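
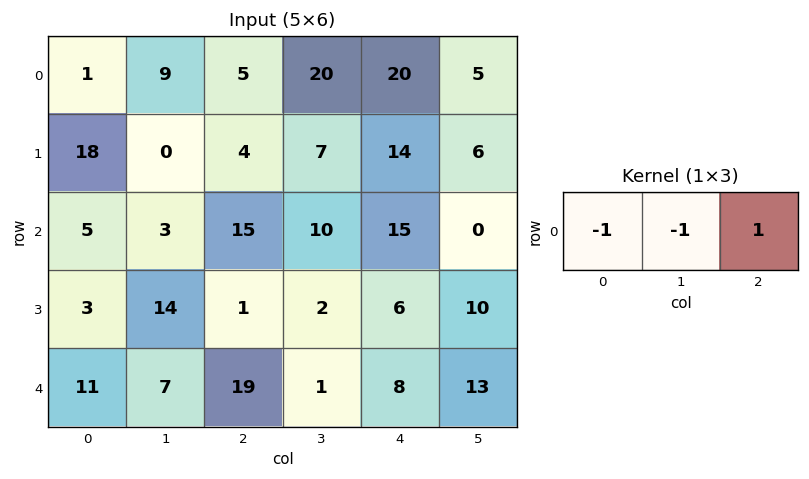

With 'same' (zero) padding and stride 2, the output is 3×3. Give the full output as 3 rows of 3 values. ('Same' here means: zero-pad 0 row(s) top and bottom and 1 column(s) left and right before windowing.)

Output[0,0]: The receptive field on the zero-padded input at this output position is [0 1 9]. Elementwise product with the kernel and sum: 0·-1 + 1·-1 + 9·1.
Output[0,1]: The receptive field on the zero-padded input at this output position is [9 5 20]. Elementwise product with the kernel and sum: 9·-1 + 5·-1 + 20·1.

8 6 -35
-2 -8 -25
-4 -25 4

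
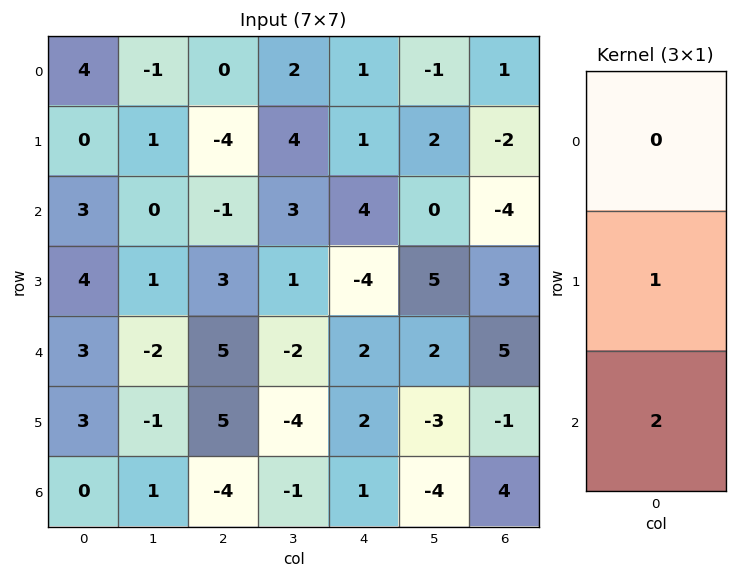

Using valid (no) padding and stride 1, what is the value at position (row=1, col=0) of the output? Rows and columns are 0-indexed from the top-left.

11

The receptive field on the input at this output position is [0 / 3 / 4]. Elementwise product with the kernel and sum: 3·1 + 4·2.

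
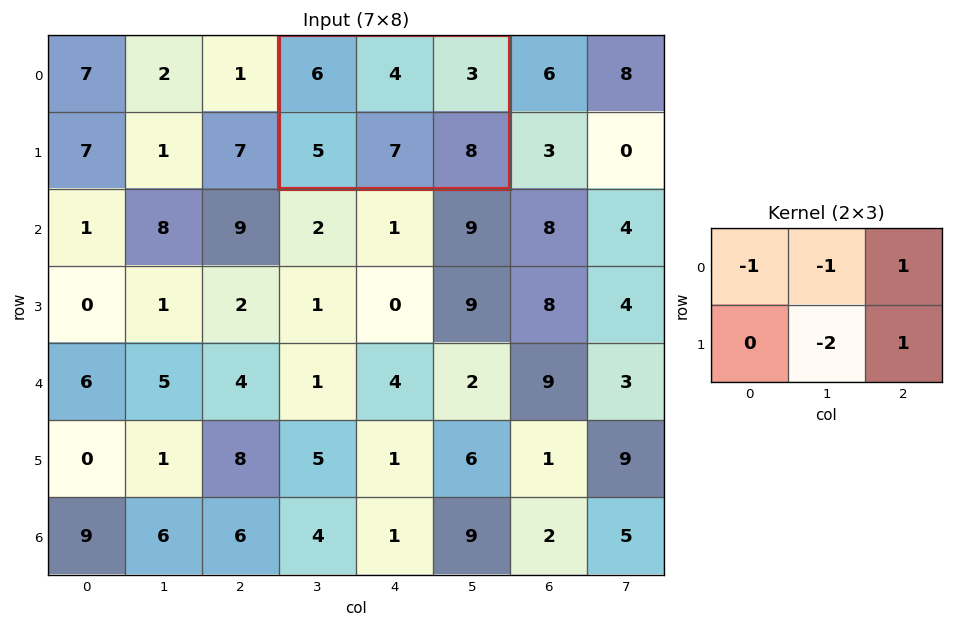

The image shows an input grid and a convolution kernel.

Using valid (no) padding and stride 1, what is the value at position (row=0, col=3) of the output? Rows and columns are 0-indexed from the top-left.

-13

The receptive field on the input at this output position is [6 4 3 / 5 7 8]. Elementwise product with the kernel and sum: 6·-1 + 4·-1 + 3·1 + 7·-2 + 8·1.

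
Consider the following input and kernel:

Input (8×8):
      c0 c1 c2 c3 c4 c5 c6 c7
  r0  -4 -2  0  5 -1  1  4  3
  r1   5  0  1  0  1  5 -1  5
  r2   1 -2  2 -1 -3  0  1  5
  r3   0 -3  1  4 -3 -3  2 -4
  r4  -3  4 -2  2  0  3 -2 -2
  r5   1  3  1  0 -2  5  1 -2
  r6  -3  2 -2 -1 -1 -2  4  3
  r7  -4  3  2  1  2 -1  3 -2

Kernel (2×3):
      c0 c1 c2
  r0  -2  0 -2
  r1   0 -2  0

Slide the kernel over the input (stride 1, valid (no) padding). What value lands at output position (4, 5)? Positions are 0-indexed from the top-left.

The receptive field on the input at this output position is [3 -2 -2 / 5 1 -2]. Elementwise product with the kernel and sum: 3·-2 + -2·-2 + 1·-2.

-4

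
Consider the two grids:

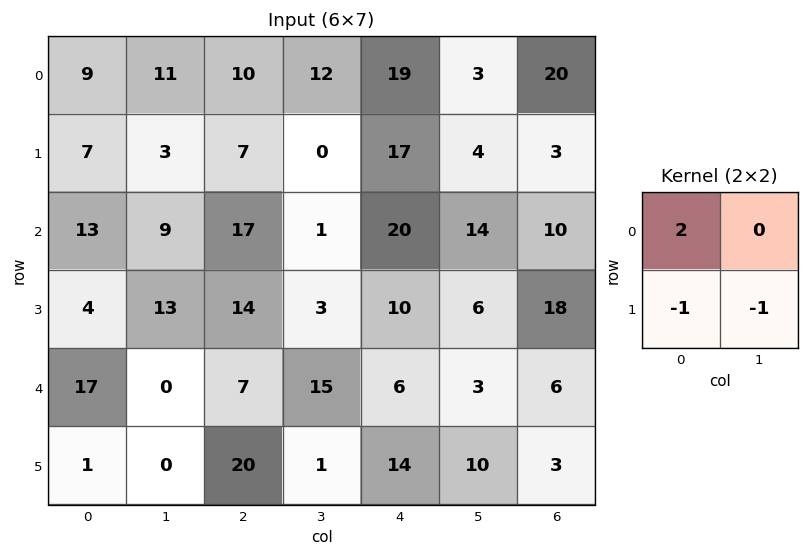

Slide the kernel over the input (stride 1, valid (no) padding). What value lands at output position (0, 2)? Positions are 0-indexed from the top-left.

13

The receptive field on the input at this output position is [10 12 / 7 0]. Elementwise product with the kernel and sum: 10·2 + 7·-1 + 0·-1.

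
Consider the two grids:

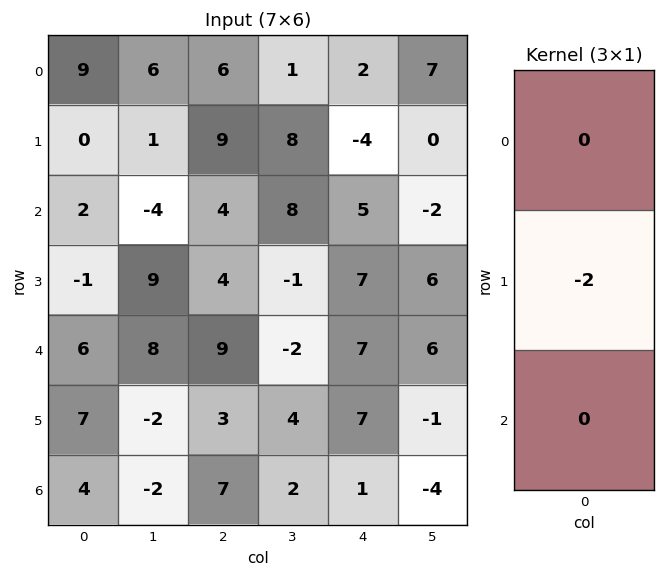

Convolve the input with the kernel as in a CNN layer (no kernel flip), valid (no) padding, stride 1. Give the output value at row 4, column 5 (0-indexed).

The receptive field on the input at this output position is [6 / -1 / -4]. Elementwise product with the kernel and sum: -1·-2.

2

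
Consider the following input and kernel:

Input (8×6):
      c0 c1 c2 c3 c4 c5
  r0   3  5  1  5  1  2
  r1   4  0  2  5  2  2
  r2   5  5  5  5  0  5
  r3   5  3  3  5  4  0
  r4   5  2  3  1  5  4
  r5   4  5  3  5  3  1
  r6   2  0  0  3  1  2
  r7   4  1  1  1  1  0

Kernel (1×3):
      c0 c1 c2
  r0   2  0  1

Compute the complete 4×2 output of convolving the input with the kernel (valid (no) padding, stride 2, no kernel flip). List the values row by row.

Output[0,0]: The receptive field on the input at this output position is [3 5 1]. Elementwise product with the kernel and sum: 3·2 + 1·1.

7 3
15 10
13 11
4 1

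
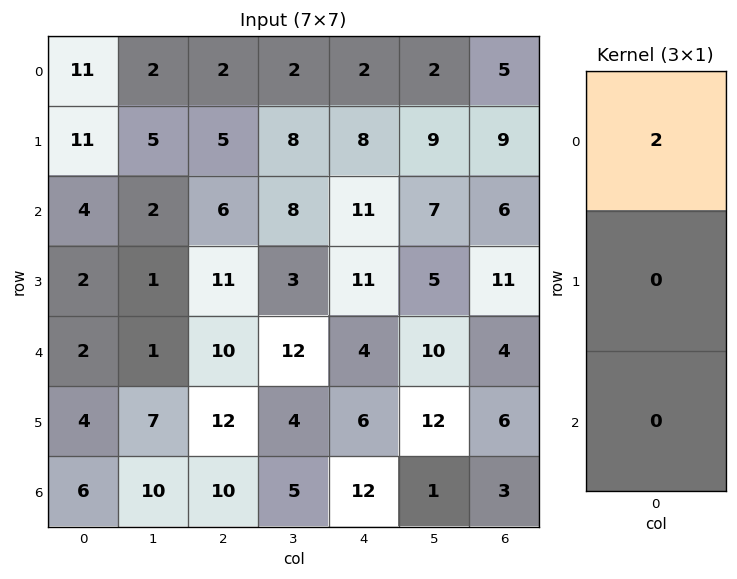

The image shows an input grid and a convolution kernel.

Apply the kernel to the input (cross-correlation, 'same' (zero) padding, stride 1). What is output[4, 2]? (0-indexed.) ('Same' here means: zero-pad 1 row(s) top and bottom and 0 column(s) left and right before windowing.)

The receptive field on the zero-padded input at this output position is [11 / 10 / 12]. Elementwise product with the kernel and sum: 11·2.

22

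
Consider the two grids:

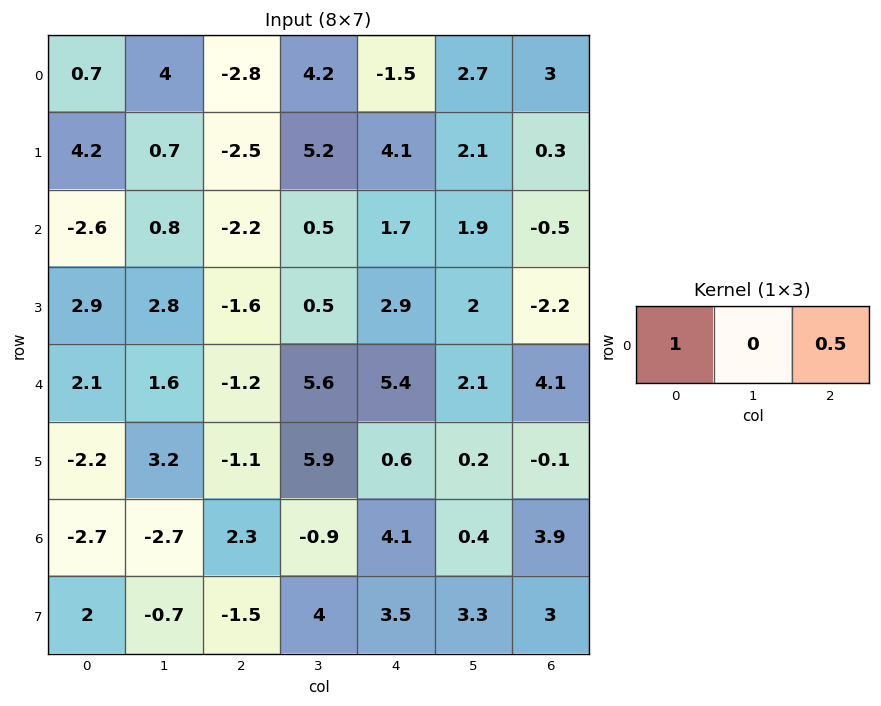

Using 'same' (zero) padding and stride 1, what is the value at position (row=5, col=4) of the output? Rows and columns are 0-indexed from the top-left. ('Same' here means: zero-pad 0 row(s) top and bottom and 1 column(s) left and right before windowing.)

The receptive field on the zero-padded input at this output position is [5.9 0.6 0.2]. Elementwise product with the kernel and sum: 5.9·1 + 0.2·0.5.

6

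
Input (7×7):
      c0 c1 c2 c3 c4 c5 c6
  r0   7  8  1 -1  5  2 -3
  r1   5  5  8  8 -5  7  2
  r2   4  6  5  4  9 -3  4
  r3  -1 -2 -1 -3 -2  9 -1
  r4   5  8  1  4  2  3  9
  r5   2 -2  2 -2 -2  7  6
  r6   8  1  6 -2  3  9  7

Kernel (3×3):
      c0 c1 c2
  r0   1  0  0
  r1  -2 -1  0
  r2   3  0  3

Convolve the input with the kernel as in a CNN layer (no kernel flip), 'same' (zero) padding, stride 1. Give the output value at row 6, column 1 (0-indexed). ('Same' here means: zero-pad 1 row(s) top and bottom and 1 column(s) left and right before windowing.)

-15

The receptive field on the zero-padded input at this output position is [2 -2 2 / 8 1 6 / 0 0 0]. Elementwise product with the kernel and sum: 2·1 + 8·-2 + 1·-1 + 0·3 + 0·3.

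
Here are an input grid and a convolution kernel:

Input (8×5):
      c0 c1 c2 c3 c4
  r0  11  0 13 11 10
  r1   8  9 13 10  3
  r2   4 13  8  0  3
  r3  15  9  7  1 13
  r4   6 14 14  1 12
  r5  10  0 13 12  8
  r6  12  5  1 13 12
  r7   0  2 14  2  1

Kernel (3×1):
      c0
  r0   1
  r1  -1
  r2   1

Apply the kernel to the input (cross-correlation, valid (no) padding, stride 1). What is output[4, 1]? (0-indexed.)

19

The receptive field on the input at this output position is [14 / 0 / 5]. Elementwise product with the kernel and sum: 14·1 + 0·-1 + 5·1.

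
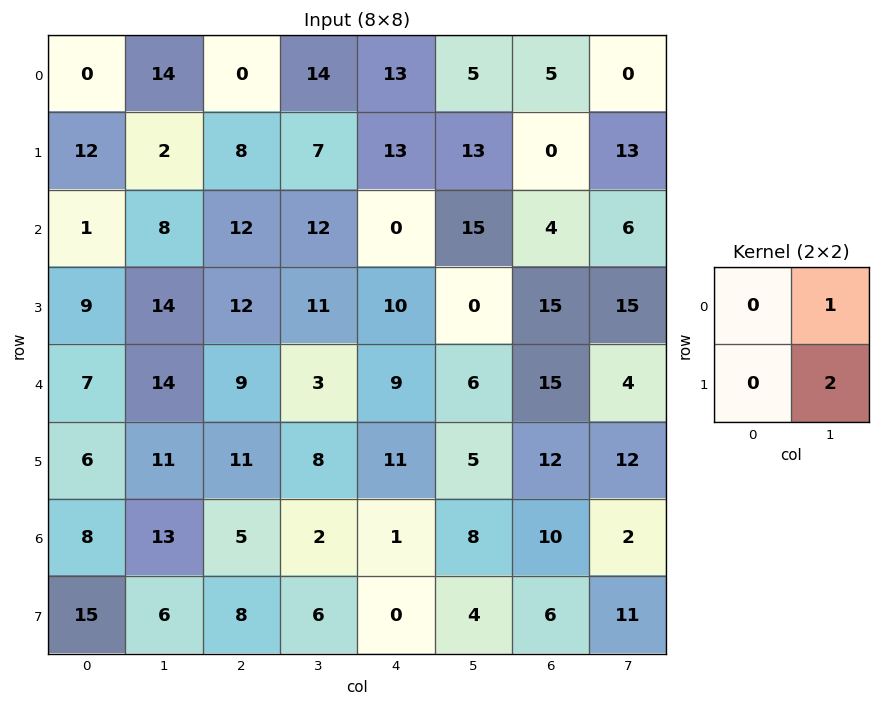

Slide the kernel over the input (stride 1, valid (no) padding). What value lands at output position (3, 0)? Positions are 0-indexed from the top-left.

The receptive field on the input at this output position is [9 14 / 7 14]. Elementwise product with the kernel and sum: 14·1 + 14·2.

42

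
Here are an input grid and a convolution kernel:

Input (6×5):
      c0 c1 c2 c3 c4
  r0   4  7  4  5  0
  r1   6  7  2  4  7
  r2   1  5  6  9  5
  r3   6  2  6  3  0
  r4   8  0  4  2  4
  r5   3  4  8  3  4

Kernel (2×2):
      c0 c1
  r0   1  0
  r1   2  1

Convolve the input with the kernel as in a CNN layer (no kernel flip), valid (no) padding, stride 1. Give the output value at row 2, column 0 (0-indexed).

The receptive field on the input at this output position is [1 5 / 6 2]. Elementwise product with the kernel and sum: 1·1 + 6·2 + 2·1.

15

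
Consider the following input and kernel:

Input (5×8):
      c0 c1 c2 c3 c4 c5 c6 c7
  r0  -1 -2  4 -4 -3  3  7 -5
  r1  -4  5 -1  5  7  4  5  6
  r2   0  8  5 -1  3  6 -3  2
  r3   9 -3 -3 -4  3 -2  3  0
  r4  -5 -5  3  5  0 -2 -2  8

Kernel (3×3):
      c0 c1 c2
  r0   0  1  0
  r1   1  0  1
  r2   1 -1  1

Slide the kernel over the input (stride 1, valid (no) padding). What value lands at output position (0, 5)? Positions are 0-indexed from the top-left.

The receptive field on the input at this output position is [3 7 -5 / 4 5 6 / 6 -3 2]. Elementwise product with the kernel and sum: 7·1 + 4·1 + 6·1 + 6·1 + -3·-1 + 2·1.

28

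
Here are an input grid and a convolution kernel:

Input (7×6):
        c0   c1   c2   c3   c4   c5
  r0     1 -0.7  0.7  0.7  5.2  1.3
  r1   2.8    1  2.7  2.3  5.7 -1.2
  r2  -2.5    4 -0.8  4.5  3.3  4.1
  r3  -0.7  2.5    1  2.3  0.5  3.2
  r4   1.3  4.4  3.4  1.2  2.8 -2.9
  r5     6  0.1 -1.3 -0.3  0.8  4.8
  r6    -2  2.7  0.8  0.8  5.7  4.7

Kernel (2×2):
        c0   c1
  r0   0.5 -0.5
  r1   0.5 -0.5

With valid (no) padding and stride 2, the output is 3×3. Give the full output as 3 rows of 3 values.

1.75 0.2 5.4
-4.85 -3.3 -1.75
1.4 0.6 0.85

Output[0,0]: The receptive field on the input at this output position is [1 -0.7 / 2.8 1]. Elementwise product with the kernel and sum: 1·0.5 + -0.7·-0.5 + 2.8·0.5 + 1·-0.5.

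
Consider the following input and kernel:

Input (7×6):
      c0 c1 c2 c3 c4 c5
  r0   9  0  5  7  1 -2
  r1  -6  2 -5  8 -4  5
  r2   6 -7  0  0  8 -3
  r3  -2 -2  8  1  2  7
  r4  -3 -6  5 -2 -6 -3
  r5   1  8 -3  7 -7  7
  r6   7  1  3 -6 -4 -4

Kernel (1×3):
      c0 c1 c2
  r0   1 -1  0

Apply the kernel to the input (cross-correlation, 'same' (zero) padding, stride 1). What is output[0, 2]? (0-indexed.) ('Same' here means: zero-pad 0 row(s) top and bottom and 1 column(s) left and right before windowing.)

The receptive field on the zero-padded input at this output position is [0 5 7]. Elementwise product with the kernel and sum: 0·1 + 5·-1.

-5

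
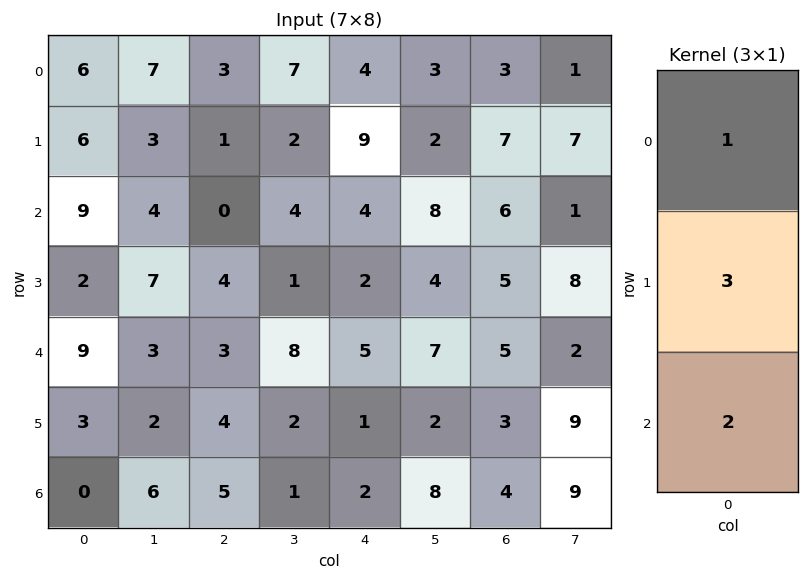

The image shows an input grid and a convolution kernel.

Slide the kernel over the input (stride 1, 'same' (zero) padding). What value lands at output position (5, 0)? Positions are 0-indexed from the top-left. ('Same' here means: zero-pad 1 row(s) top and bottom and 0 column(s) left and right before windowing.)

The receptive field on the zero-padded input at this output position is [9 / 3 / 0]. Elementwise product with the kernel and sum: 9·1 + 3·3 + 0·2.

18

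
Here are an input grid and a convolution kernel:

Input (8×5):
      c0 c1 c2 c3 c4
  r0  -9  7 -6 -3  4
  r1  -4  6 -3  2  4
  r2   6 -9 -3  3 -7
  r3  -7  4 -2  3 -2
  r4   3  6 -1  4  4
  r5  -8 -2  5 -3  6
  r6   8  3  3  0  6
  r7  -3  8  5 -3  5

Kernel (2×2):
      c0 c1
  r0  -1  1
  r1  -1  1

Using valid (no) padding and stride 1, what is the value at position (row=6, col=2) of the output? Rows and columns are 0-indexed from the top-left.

-11

The receptive field on the input at this output position is [3 0 / 5 -3]. Elementwise product with the kernel and sum: 3·-1 + 0·1 + 5·-1 + -3·1.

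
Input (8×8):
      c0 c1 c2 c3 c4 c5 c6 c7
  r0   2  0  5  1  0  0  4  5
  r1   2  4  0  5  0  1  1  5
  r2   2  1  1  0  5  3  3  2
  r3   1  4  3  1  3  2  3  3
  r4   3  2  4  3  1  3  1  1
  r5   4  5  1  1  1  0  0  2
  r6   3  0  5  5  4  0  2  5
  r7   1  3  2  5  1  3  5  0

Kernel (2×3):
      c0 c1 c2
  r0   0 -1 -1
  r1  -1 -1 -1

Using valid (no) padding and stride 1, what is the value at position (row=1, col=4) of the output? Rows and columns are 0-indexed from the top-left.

The receptive field on the input at this output position is [0 1 1 / 5 3 3]. Elementwise product with the kernel and sum: 1·-1 + 1·-1 + 5·-1 + 3·-1 + 3·-1.

-13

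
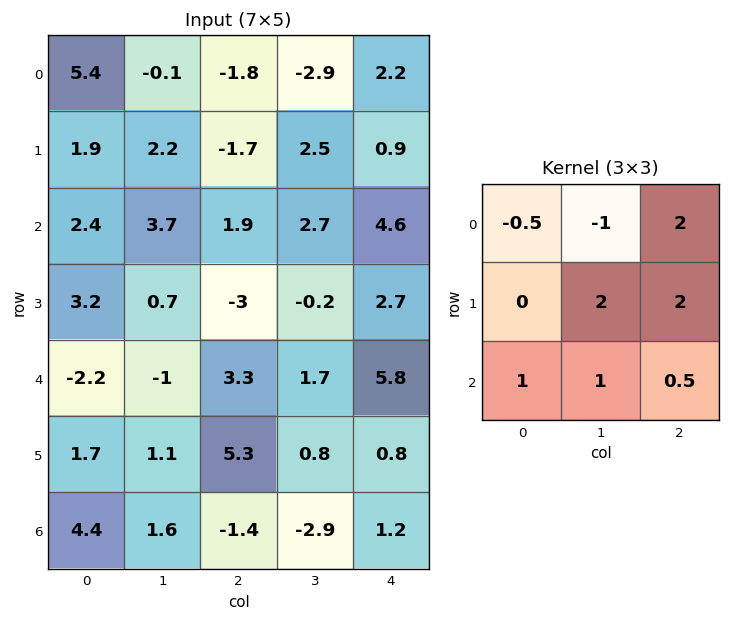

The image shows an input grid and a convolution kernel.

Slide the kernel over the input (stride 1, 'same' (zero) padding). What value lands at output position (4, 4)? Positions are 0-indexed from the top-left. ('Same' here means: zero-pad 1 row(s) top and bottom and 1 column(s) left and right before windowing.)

10.6

The receptive field on the zero-padded input at this output position is [-0.2 2.7 0 / 1.7 5.8 0 / 0.8 0.8 0]. Elementwise product with the kernel and sum: -0.2·-0.5 + 2.7·-1 + 0·2 + 5.8·2 + 0·2 + 0.8·1 + 0.8·1 + 0·0.5.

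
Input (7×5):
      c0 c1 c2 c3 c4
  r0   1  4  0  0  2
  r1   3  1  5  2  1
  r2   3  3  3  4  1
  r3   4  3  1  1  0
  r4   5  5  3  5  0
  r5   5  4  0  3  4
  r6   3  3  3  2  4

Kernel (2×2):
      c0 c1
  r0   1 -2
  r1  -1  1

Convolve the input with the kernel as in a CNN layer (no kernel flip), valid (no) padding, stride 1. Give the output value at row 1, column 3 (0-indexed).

The receptive field on the input at this output position is [2 1 / 4 1]. Elementwise product with the kernel and sum: 2·1 + 1·-2 + 4·-1 + 1·1.

-3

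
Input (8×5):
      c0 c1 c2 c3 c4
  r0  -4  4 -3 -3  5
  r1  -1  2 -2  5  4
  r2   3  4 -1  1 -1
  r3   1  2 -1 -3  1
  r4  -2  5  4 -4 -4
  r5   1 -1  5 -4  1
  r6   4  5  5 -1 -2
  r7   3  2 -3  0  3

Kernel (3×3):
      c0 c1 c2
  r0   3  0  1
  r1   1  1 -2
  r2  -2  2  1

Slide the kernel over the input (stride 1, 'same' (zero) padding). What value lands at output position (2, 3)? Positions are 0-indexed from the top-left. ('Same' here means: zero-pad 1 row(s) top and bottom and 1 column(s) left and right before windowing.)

The receptive field on the zero-padded input at this output position is [-2 5 4 / -1 1 -1 / -1 -3 1]. Elementwise product with the kernel and sum: -2·3 + 4·1 + -1·1 + 1·1 + -1·-2 + -1·-2 + -3·2 + 1·1.

-3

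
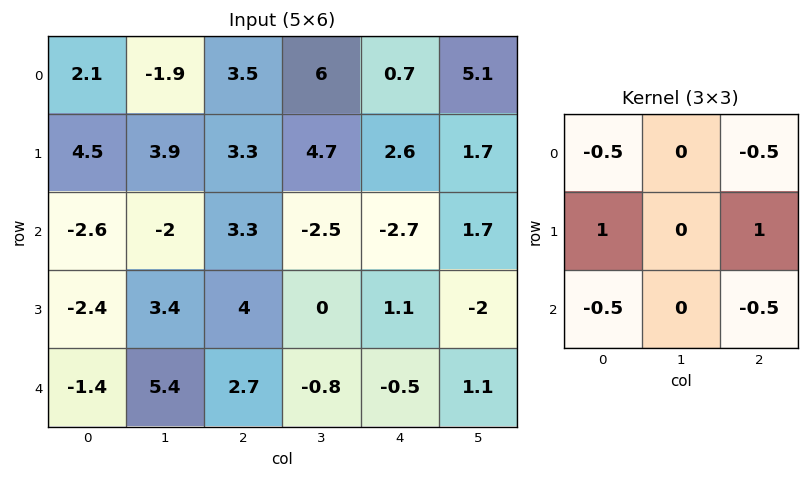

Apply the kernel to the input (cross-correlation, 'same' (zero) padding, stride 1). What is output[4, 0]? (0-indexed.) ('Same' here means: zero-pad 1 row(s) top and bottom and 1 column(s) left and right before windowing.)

3.7

The receptive field on the zero-padded input at this output position is [0 -2.4 3.4 / 0 -1.4 5.4 / 0 0 0]. Elementwise product with the kernel and sum: 0·-0.5 + 3.4·-0.5 + 0·1 + 5.4·1 + 0·-0.5 + 0·-0.5.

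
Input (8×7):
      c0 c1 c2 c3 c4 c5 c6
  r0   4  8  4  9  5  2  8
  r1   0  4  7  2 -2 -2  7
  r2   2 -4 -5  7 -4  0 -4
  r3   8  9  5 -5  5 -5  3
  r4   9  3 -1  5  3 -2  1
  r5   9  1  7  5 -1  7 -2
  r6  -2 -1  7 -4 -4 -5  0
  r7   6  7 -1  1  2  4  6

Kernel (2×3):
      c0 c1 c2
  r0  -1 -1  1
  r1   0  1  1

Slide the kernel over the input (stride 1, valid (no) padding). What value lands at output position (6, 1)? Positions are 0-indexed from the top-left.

-10

The receptive field on the input at this output position is [-1 7 -4 / 7 -1 1]. Elementwise product with the kernel and sum: -1·-1 + 7·-1 + -4·1 + -1·1 + 1·1.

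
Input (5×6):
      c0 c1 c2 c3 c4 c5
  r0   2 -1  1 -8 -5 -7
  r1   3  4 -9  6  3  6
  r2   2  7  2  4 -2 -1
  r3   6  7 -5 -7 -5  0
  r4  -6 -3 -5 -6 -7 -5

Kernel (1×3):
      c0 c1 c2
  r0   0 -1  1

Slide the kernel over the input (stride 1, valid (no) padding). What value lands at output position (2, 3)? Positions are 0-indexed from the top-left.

1

The receptive field on the input at this output position is [4 -2 -1]. Elementwise product with the kernel and sum: -2·-1 + -1·1.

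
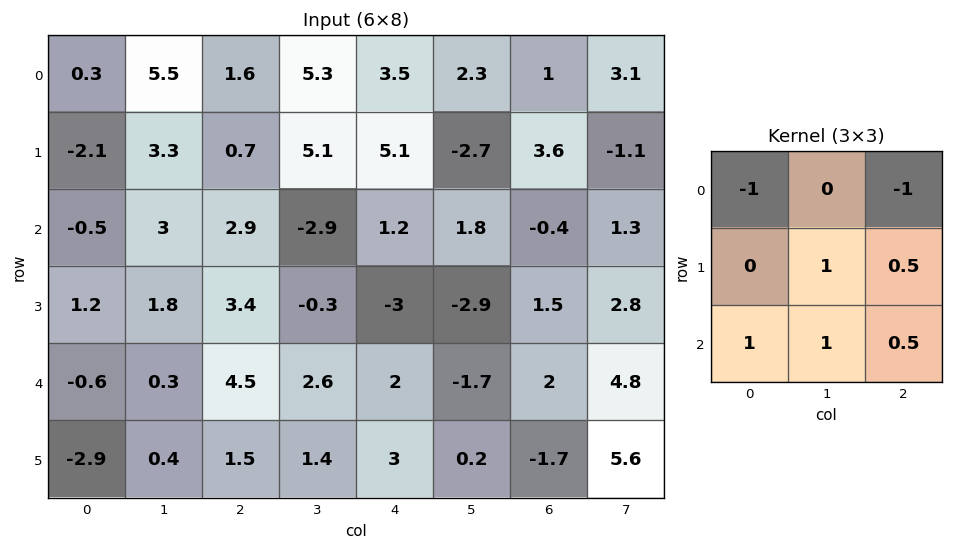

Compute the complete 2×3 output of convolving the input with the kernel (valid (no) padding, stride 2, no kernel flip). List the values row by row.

5.7 3.15 -2.6
3.05 2.2 -1.65

Output[0,0]: The receptive field on the input at this output position is [0.3 5.5 1.6 / -2.1 3.3 0.7 / -0.5 3 2.9]. Elementwise product with the kernel and sum: 0.3·-1 + 1.6·-1 + 3.3·1 + 0.7·0.5 + -0.5·1 + 3·1 + 2.9·0.5.
Output[0,1]: The receptive field on the input at this output position is [1.6 5.3 3.5 / 0.7 5.1 5.1 / 2.9 -2.9 1.2]. Elementwise product with the kernel and sum: 1.6·-1 + 3.5·-1 + 5.1·1 + 5.1·0.5 + 2.9·1 + -2.9·1 + 1.2·0.5.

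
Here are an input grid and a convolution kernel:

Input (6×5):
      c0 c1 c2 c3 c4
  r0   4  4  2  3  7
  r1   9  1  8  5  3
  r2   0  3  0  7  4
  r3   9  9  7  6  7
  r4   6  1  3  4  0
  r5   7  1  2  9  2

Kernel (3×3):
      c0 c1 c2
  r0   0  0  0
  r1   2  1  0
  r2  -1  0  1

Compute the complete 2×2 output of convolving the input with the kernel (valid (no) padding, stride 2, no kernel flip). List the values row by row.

Output[0,0]: The receptive field on the input at this output position is [4 4 2 / 9 1 8 / 0 3 0]. Elementwise product with the kernel and sum: 9·2 + 1·1 + 0·-1 + 0·1.
Output[0,1]: The receptive field on the input at this output position is [2 3 7 / 8 5 3 / 0 7 4]. Elementwise product with the kernel and sum: 8·2 + 5·1 + 0·-1 + 4·1.

19 25
24 17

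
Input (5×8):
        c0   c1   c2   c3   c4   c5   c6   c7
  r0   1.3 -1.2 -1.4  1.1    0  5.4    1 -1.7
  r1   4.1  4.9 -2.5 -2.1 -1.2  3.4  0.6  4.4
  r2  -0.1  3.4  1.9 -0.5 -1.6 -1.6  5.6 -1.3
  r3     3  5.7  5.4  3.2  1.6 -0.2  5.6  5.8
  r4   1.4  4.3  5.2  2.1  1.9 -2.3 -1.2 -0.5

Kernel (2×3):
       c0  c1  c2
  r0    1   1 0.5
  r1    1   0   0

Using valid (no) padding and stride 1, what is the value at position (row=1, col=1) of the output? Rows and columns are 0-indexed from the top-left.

The receptive field on the input at this output position is [4.9 -2.5 -2.1 / 3.4 1.9 -0.5]. Elementwise product with the kernel and sum: 4.9·1 + -2.5·1 + -2.1·0.5 + 3.4·1.

4.75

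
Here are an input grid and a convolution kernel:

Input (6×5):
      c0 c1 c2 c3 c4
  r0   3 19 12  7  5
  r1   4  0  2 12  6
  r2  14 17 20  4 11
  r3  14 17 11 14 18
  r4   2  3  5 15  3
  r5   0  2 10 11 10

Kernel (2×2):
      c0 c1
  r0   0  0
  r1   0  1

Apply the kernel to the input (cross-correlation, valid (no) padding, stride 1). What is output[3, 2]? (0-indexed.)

15

The receptive field on the input at this output position is [11 14 / 5 15]. Elementwise product with the kernel and sum: 15·1.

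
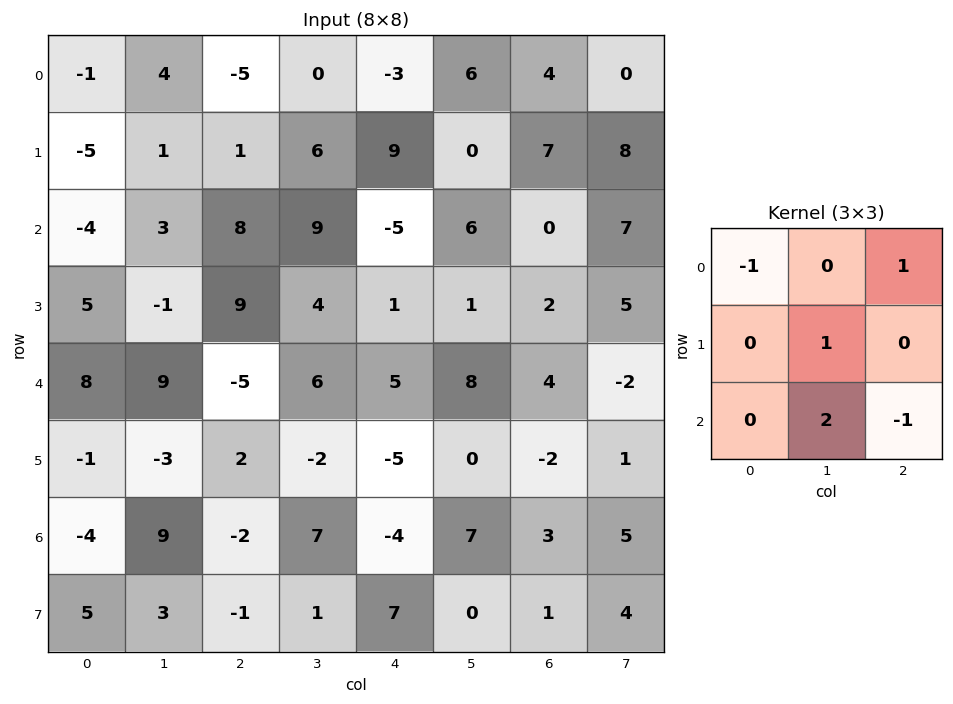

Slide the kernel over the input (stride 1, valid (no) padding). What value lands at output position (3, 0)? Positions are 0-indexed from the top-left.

5

The receptive field on the input at this output position is [5 -1 9 / 8 9 -5 / -1 -3 2]. Elementwise product with the kernel and sum: 5·-1 + 9·1 + 9·1 + -3·2 + 2·-1.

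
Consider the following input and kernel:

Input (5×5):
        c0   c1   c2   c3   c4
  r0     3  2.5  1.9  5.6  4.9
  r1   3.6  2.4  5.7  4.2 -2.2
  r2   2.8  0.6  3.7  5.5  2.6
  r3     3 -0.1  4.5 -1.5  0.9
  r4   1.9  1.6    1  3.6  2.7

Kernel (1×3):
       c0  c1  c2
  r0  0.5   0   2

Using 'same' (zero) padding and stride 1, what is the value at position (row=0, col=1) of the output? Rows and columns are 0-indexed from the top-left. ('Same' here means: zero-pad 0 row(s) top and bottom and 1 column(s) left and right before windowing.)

The receptive field on the zero-padded input at this output position is [3 2.5 1.9]. Elementwise product with the kernel and sum: 3·0.5 + 1.9·2.

5.3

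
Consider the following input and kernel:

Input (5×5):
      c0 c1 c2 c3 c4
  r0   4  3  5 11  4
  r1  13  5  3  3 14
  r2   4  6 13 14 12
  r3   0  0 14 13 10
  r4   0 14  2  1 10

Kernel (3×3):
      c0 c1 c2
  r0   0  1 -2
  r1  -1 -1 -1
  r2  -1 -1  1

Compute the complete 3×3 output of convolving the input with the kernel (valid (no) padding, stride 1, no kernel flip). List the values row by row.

-25 -33 -32
-10 -37 -81
-46 -57 -40

Output[0,0]: The receptive field on the input at this output position is [4 3 5 / 13 5 3 / 4 6 13]. Elementwise product with the kernel and sum: 3·1 + 5·-2 + 13·-1 + 5·-1 + 3·-1 + 4·-1 + 6·-1 + 13·1.
Output[0,1]: The receptive field on the input at this output position is [3 5 11 / 5 3 3 / 6 13 14]. Elementwise product with the kernel and sum: 5·1 + 11·-2 + 5·-1 + 3·-1 + 3·-1 + 6·-1 + 13·-1 + 14·1.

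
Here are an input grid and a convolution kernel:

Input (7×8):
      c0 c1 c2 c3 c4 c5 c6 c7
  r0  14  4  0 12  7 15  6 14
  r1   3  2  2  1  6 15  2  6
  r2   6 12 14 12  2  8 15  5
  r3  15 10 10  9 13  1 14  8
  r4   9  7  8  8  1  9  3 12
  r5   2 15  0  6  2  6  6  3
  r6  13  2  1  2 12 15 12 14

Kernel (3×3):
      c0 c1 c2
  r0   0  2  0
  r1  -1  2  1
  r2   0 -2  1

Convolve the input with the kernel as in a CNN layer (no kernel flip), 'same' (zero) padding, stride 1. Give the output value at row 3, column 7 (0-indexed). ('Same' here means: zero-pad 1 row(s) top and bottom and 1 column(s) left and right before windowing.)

-12

The receptive field on the zero-padded input at this output position is [15 5 0 / 14 8 0 / 3 12 0]. Elementwise product with the kernel and sum: 5·2 + 14·-1 + 8·2 + 0·1 + 12·-2 + 0·1.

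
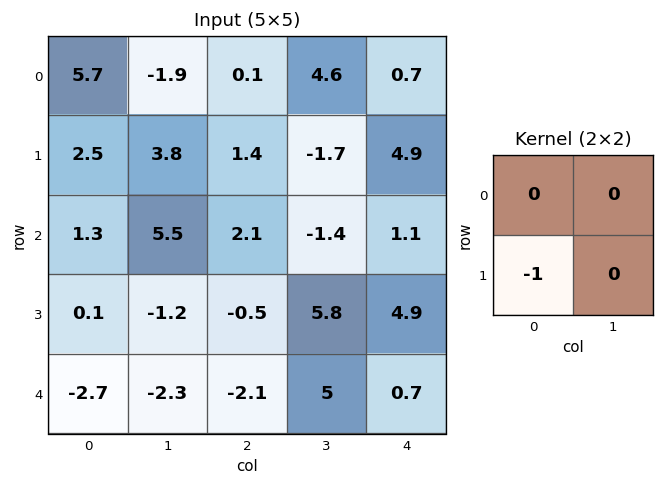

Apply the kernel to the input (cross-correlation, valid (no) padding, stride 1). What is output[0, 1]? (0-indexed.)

-3.8

The receptive field on the input at this output position is [-1.9 0.1 / 3.8 1.4]. Elementwise product with the kernel and sum: 3.8·-1.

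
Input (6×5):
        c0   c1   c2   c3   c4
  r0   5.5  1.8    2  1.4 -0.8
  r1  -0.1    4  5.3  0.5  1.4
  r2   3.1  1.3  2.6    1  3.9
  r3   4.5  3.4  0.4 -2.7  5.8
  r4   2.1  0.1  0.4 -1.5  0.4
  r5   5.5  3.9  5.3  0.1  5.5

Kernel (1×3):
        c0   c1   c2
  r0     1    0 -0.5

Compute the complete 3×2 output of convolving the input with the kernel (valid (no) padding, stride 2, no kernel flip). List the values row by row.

Output[0,0]: The receptive field on the input at this output position is [5.5 1.8 2]. Elementwise product with the kernel and sum: 5.5·1 + 2·-0.5.
Output[0,1]: The receptive field on the input at this output position is [2 1.4 -0.8]. Elementwise product with the kernel and sum: 2·1 + -0.8·-0.5.

4.5 2.4
1.8 0.65
1.9 0.2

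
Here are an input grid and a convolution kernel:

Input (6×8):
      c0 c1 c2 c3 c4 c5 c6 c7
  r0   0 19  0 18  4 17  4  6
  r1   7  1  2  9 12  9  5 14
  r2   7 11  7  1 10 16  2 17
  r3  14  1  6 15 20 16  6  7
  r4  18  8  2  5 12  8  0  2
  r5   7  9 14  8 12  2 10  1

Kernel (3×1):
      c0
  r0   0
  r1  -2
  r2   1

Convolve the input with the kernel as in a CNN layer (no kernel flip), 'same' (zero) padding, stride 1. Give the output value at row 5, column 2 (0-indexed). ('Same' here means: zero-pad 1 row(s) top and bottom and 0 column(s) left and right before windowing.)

-28

The receptive field on the zero-padded input at this output position is [2 / 14 / 0]. Elementwise product with the kernel and sum: 14·-2 + 0·1.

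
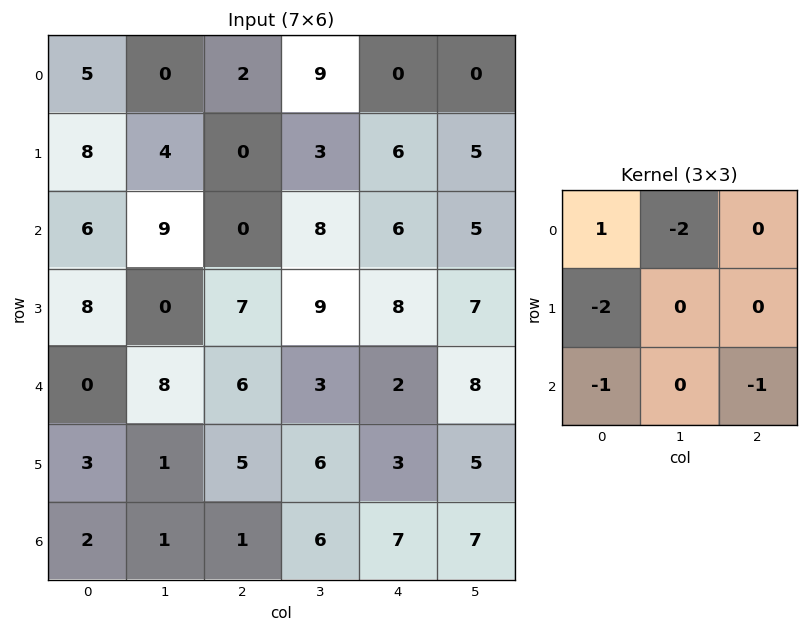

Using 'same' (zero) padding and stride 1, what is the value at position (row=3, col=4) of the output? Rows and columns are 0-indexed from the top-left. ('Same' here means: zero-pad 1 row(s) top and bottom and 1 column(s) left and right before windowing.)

-33

The receptive field on the zero-padded input at this output position is [8 6 5 / 9 8 7 / 3 2 8]. Elementwise product with the kernel and sum: 8·1 + 6·-2 + 9·-2 + 3·-1 + 8·-1.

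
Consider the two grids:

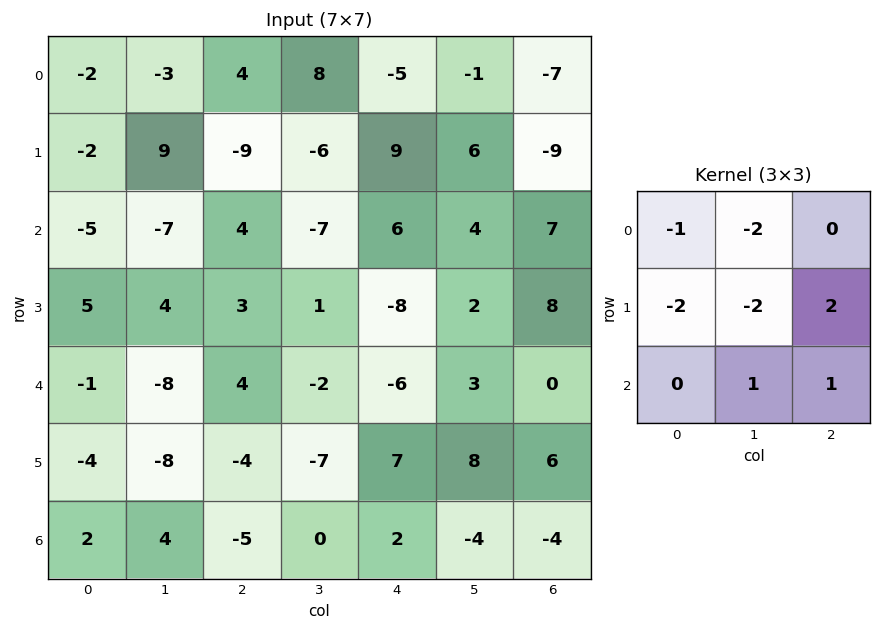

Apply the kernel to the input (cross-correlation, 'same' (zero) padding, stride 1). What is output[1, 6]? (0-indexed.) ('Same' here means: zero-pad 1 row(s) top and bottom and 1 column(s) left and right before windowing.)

28

The receptive field on the zero-padded input at this output position is [-1 -7 0 / 6 -9 0 / 4 7 0]. Elementwise product with the kernel and sum: -1·-1 + -7·-2 + 6·-2 + -9·-2 + 0·2 + 7·1 + 0·1.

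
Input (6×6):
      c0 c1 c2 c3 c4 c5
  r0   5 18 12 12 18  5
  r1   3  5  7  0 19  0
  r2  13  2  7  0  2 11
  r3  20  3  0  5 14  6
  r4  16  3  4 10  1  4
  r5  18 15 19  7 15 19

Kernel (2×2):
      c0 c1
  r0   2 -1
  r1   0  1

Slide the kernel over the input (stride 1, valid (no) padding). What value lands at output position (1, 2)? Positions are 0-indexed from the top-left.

14

The receptive field on the input at this output position is [7 0 / 7 0]. Elementwise product with the kernel and sum: 7·2 + 0·-1 + 0·1.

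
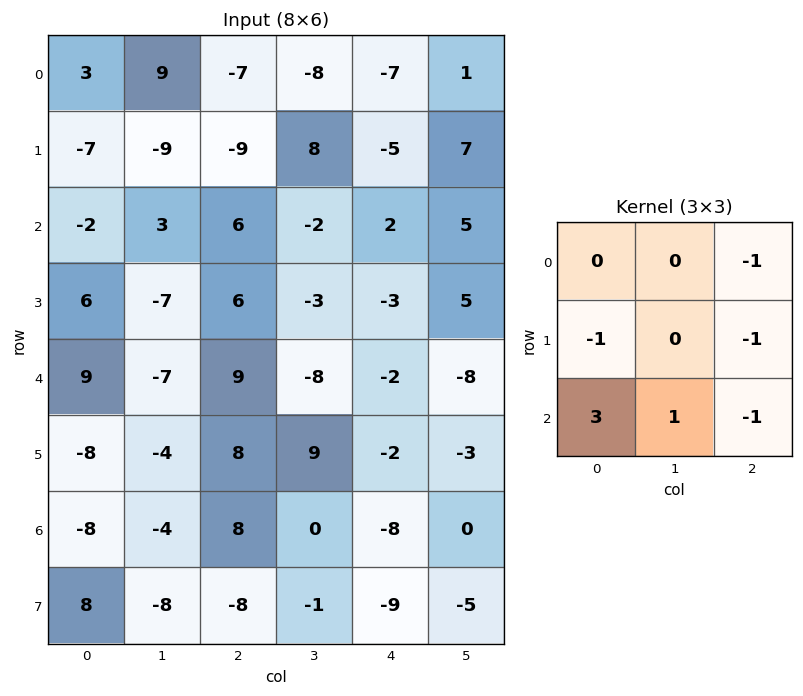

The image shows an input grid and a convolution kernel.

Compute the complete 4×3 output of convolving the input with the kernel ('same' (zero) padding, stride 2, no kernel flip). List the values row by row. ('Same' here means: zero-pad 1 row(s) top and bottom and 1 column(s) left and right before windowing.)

Output[0,0]: The receptive field on the zero-padded input at this output position is [0 0 0 / 0 3 9 / 0 -7 -9]. Elementwise product with the kernel and sum: 0·-1 + 0·-1 + 9·-1 + 0·3 + -7·1 + -9·-1.

-7 -45 19
19 -21 -27
10 5 39
24 -36 -4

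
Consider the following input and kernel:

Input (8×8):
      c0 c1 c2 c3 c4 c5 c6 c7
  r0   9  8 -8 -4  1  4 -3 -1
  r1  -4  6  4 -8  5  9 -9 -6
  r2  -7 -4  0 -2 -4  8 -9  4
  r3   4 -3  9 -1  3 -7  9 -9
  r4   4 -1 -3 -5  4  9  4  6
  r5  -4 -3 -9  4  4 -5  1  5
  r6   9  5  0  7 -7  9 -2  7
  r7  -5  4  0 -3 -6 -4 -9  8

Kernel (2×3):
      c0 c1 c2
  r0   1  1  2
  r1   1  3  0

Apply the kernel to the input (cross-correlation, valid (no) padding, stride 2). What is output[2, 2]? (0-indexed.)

10

The receptive field on the input at this output position is [4 9 4 / 4 -5 1]. Elementwise product with the kernel and sum: 4·1 + 9·1 + 4·2 + 4·1 + -5·3.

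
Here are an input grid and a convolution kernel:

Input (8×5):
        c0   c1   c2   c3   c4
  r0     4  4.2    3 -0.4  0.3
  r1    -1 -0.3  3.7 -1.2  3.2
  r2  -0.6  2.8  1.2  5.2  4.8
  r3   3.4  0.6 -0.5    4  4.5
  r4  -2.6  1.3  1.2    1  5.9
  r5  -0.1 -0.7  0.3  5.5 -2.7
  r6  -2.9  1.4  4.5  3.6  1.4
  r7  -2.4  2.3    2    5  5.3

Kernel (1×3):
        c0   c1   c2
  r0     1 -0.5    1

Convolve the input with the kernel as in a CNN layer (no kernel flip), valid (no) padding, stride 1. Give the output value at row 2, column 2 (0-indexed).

3.4

The receptive field on the input at this output position is [1.2 5.2 4.8]. Elementwise product with the kernel and sum: 1.2·1 + 5.2·-0.5 + 4.8·1.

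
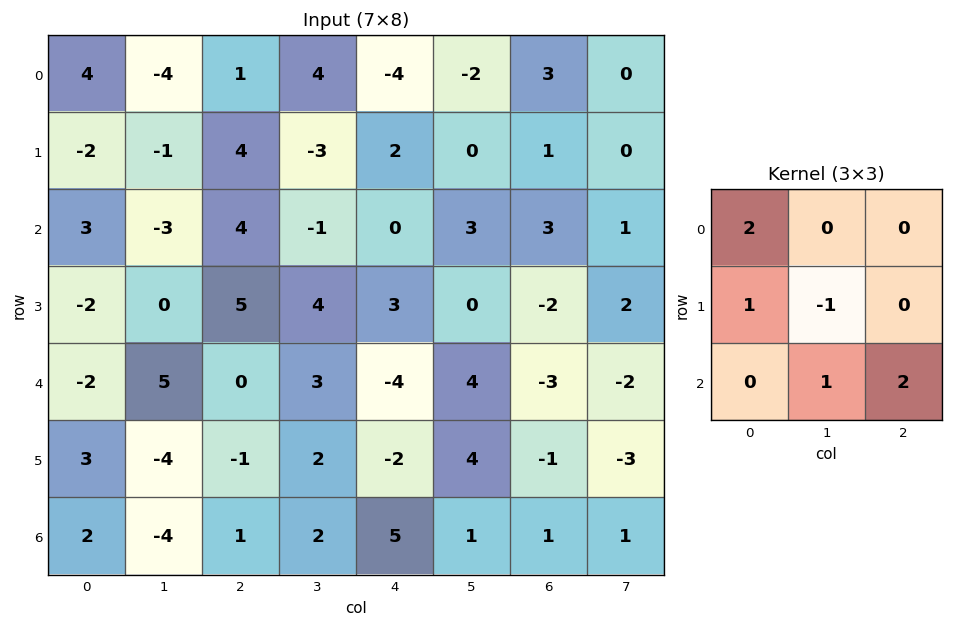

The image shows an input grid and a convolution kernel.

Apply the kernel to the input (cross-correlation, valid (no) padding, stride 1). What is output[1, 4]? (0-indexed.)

-3

The receptive field on the input at this output position is [2 0 1 / 0 3 3 / 3 0 -2]. Elementwise product with the kernel and sum: 2·2 + 0·1 + 3·-1 + 0·1 + -2·2.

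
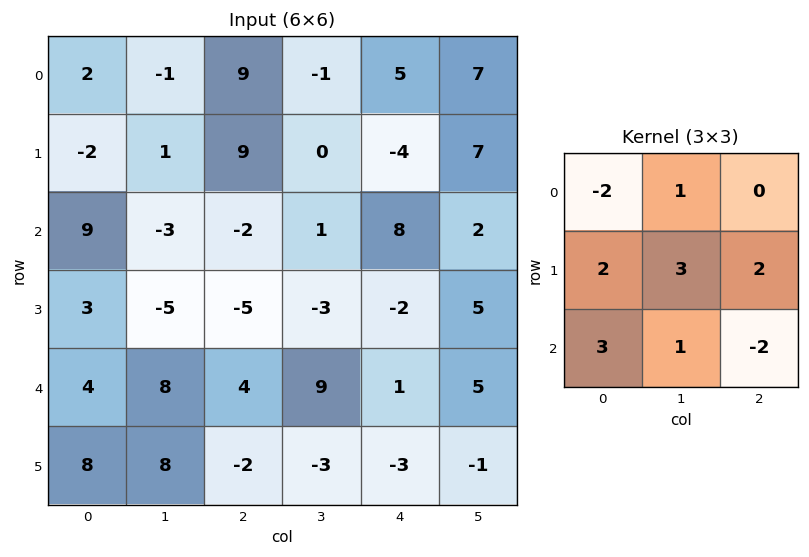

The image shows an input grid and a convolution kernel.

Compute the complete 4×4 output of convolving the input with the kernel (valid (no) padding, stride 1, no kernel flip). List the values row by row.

40 27 -30 16
24 -17 -17 5
-28 -17 1 22
65 79 41 25

Output[0,0]: The receptive field on the input at this output position is [2 -1 9 / -2 1 9 / 9 -3 -2]. Elementwise product with the kernel and sum: 2·-2 + -1·1 + -2·2 + 1·3 + 9·2 + 9·3 + -3·1 + -2·-2.
Output[0,1]: The receptive field on the input at this output position is [-1 9 -1 / 1 9 0 / -3 -2 1]. Elementwise product with the kernel and sum: -1·-2 + 9·1 + 1·2 + 9·3 + 0·2 + -3·3 + -2·1 + 1·-2.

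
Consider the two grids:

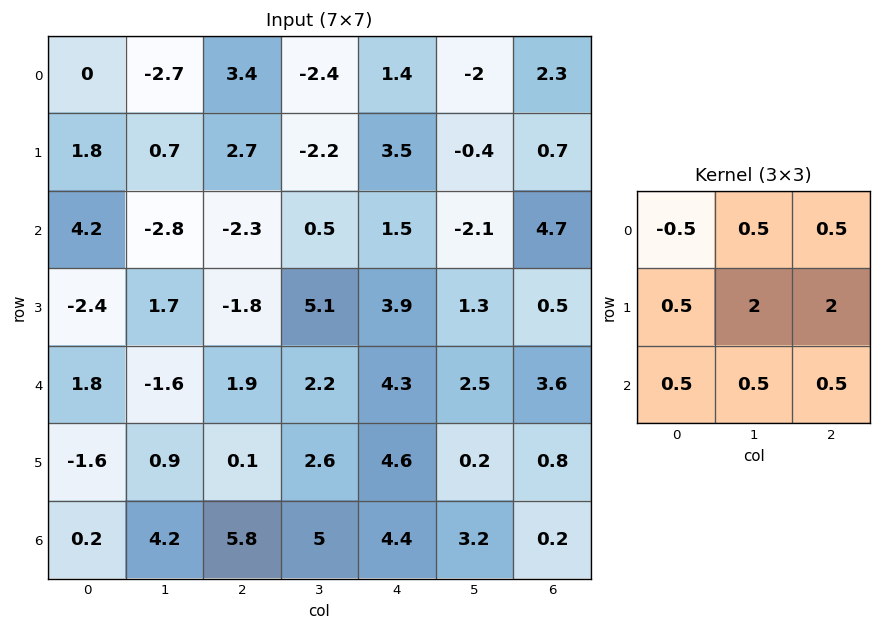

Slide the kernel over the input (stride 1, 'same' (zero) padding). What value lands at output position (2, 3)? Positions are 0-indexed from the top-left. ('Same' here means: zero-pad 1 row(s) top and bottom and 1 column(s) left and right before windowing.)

The receptive field on the zero-padded input at this output position is [2.7 -2.2 3.5 / -2.3 0.5 1.5 / -1.8 5.1 3.9]. Elementwise product with the kernel and sum: 2.7·-0.5 + -2.2·0.5 + 3.5·0.5 + -2.3·0.5 + 0.5·2 + 1.5·2 + -1.8·0.5 + 5.1·0.5 + 3.9·0.5.

5.75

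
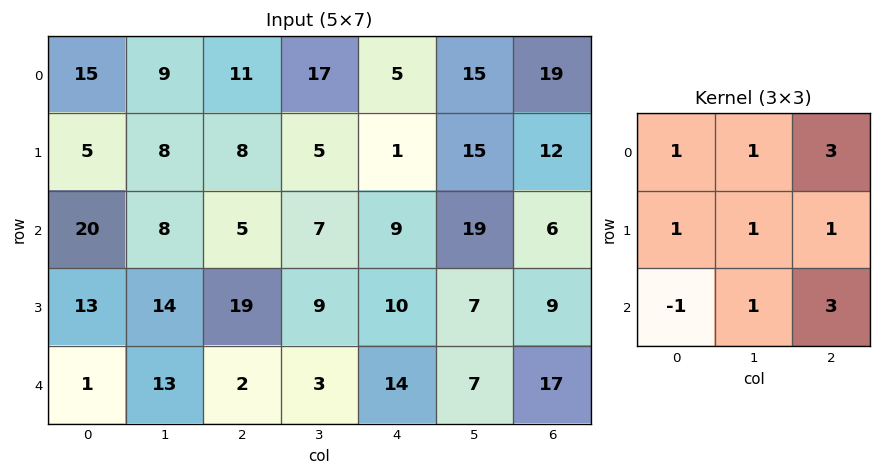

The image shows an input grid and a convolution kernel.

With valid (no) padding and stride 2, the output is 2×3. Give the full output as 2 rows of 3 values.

81 86 133
107 120 116

Output[0,0]: The receptive field on the input at this output position is [15 9 11 / 5 8 8 / 20 8 5]. Elementwise product with the kernel and sum: 15·1 + 9·1 + 11·3 + 5·1 + 8·1 + 8·1 + 20·-1 + 8·1 + 5·3.
Output[0,1]: The receptive field on the input at this output position is [11 17 5 / 8 5 1 / 5 7 9]. Elementwise product with the kernel and sum: 11·1 + 17·1 + 5·3 + 8·1 + 5·1 + 1·1 + 5·-1 + 7·1 + 9·3.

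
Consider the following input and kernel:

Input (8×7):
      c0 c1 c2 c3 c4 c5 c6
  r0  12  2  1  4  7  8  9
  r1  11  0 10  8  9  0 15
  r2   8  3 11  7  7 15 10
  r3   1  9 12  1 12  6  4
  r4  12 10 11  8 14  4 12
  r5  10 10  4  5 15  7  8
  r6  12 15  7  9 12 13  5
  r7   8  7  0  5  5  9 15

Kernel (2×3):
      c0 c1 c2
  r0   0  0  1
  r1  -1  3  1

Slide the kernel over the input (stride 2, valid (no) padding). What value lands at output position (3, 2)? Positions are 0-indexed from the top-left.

The receptive field on the input at this output position is [12 13 5 / 5 9 15]. Elementwise product with the kernel and sum: 5·1 + 5·-1 + 9·3 + 15·1.

42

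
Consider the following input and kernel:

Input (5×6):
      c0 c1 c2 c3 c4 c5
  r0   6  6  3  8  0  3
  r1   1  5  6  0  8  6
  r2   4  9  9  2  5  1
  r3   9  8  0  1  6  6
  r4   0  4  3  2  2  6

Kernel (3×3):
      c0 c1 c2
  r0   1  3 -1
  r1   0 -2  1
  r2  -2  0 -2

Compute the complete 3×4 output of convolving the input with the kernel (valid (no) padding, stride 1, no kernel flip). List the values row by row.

Output[0,0]: The receptive field on the input at this output position is [6 6 3 / 1 5 6 / 4 9 9]. Elementwise product with the kernel and sum: 6·1 + 6·3 + 3·-1 + 5·-2 + 6·1 + 4·-2 + 9·-2.
Output[0,1]: The receptive field on the input at this output position is [6 3 8 / 5 6 0 / 9 9 2]. Elementwise product with the kernel and sum: 6·1 + 3·3 + 8·-1 + 6·-2 + 0·1 + 9·-2 + 2·-2.

-9 -27 7 -11
-17 -11 -13 -5
0 23 4 -6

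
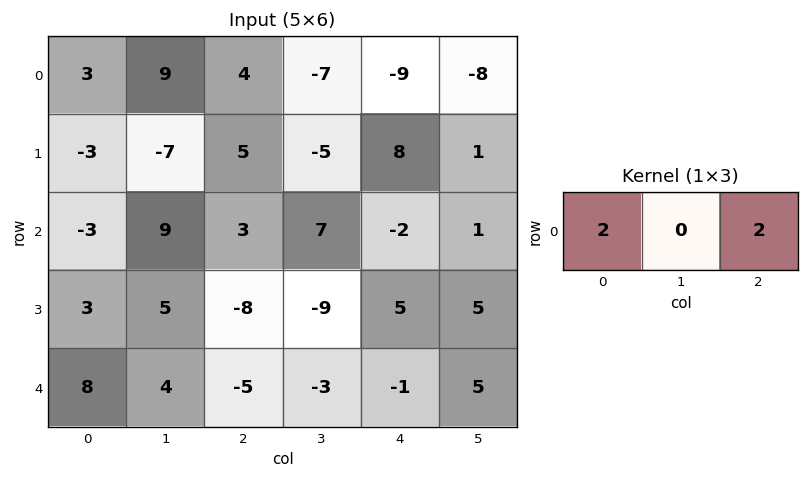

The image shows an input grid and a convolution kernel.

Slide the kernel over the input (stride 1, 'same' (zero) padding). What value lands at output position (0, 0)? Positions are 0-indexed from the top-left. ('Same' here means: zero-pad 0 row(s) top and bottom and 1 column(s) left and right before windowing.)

18

The receptive field on the zero-padded input at this output position is [0 3 9]. Elementwise product with the kernel and sum: 0·2 + 9·2.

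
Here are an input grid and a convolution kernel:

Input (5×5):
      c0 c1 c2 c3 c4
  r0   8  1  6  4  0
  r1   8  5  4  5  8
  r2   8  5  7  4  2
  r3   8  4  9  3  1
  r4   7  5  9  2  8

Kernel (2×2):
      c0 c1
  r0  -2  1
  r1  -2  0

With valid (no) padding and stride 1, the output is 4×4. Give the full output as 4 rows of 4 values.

-31 -6 -16 -18
-27 -16 -17 -10
-27 -11 -28 -12
-26 -9 -33 -9

Output[0,0]: The receptive field on the input at this output position is [8 1 / 8 5]. Elementwise product with the kernel and sum: 8·-2 + 1·1 + 8·-2.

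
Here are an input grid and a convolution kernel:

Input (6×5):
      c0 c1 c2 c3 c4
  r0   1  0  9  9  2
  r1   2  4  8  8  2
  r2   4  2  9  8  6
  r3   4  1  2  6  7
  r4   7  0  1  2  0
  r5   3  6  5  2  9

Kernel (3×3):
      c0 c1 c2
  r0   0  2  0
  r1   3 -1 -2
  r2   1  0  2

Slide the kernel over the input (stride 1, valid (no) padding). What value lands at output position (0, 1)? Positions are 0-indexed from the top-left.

24

The receptive field on the input at this output position is [0 9 9 / 4 8 8 / 2 9 8]. Elementwise product with the kernel and sum: 9·2 + 4·3 + 8·-1 + 8·-2 + 2·1 + 8·2.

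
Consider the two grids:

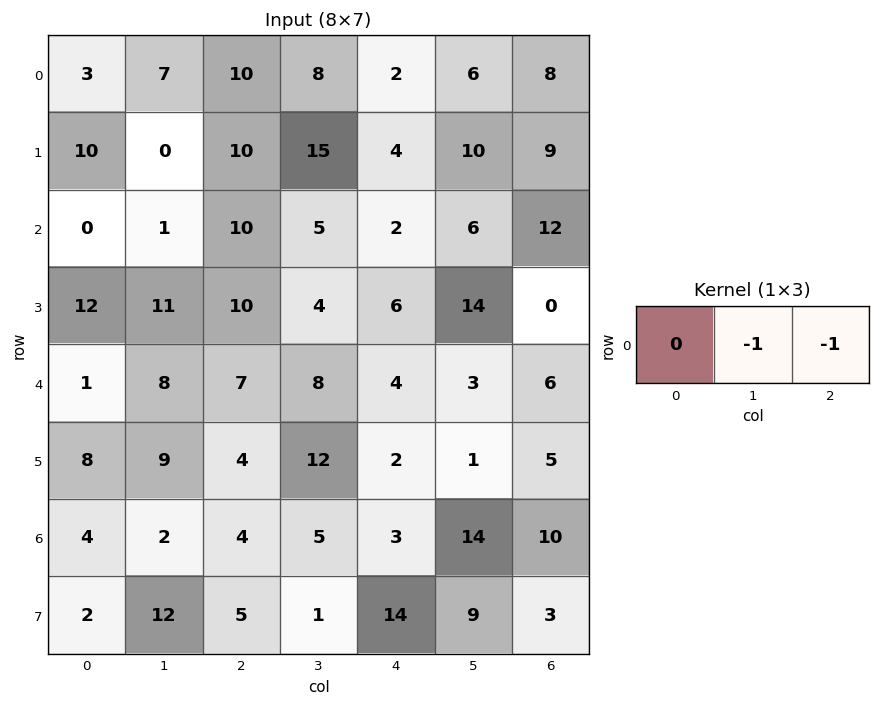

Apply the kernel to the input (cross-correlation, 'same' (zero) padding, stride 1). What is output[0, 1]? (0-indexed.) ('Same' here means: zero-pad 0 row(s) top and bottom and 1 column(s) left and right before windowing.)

-17

The receptive field on the zero-padded input at this output position is [3 7 10]. Elementwise product with the kernel and sum: 7·-1 + 10·-1.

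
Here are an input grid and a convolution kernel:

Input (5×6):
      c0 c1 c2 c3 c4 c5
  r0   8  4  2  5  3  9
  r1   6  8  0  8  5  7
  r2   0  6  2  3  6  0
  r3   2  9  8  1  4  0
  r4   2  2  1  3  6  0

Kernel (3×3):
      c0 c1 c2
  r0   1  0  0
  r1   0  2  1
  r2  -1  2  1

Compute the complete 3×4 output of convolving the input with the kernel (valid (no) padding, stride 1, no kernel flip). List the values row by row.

38 13 33 31
44 23 10 27
29 26 19 20

Output[0,0]: The receptive field on the input at this output position is [8 4 2 / 6 8 0 / 0 6 2]. Elementwise product with the kernel and sum: 8·1 + 8·2 + 0·1 + 0·-1 + 6·2 + 2·1.
Output[0,1]: The receptive field on the input at this output position is [4 2 5 / 8 0 8 / 6 2 3]. Elementwise product with the kernel and sum: 4·1 + 0·2 + 8·1 + 6·-1 + 2·2 + 3·1.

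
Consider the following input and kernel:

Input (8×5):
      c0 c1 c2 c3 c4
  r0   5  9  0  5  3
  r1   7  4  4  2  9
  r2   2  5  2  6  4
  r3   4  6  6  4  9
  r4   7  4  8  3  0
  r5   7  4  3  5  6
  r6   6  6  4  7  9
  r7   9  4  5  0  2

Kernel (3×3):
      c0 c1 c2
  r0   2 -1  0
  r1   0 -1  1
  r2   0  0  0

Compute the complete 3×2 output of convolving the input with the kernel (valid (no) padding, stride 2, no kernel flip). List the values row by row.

Output[0,0]: The receptive field on the input at this output position is [5 9 0 / 7 4 4 / 2 5 2]. Elementwise product with the kernel and sum: 5·2 + 9·-1 + 4·-1 + 4·1.

1 2
-1 3
9 14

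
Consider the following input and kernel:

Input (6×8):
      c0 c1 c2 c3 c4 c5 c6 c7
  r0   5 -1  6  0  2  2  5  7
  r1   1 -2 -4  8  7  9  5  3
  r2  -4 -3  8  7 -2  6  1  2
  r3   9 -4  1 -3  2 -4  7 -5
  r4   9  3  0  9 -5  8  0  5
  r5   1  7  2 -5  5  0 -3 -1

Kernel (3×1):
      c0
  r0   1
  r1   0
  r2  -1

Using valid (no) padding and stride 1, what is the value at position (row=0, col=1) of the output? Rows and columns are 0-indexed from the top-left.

The receptive field on the input at this output position is [-1 / -2 / -3]. Elementwise product with the kernel and sum: -1·1 + -3·-1.

2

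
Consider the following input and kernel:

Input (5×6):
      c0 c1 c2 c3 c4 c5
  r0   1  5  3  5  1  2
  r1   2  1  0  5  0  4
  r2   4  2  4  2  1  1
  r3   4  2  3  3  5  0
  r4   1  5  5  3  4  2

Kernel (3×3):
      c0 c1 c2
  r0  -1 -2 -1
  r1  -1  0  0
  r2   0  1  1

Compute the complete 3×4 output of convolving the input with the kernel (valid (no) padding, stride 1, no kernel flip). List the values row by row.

-10 -11 -11 -12
-3 -2 -6 -6
-6 -6 -5 -2

Output[0,0]: The receptive field on the input at this output position is [1 5 3 / 2 1 0 / 4 2 4]. Elementwise product with the kernel and sum: 1·-1 + 5·-2 + 3·-1 + 2·-1 + 2·1 + 4·1.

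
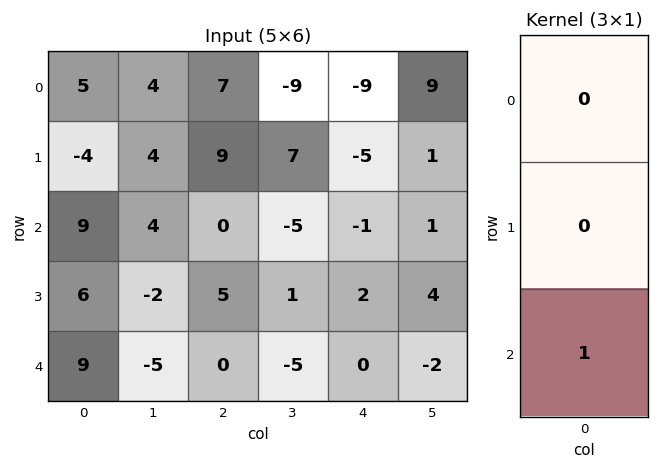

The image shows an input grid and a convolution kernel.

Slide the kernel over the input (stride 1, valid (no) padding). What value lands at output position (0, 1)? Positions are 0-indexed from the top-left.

The receptive field on the input at this output position is [4 / 4 / 4]. Elementwise product with the kernel and sum: 4·1.

4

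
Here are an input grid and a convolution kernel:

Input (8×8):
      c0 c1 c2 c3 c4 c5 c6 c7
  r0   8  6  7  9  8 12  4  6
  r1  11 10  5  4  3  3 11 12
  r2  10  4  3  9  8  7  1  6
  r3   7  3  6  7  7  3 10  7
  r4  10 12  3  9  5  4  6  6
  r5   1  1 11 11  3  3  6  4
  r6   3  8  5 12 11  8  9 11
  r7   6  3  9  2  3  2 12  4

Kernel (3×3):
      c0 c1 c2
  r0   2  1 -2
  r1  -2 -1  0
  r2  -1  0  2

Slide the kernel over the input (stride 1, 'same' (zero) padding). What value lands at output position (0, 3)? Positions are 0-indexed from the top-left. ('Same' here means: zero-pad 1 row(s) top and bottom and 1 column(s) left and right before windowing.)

-22

The receptive field on the zero-padded input at this output position is [0 0 0 / 7 9 8 / 5 4 3]. Elementwise product with the kernel and sum: 0·2 + 0·1 + 0·-2 + 7·-2 + 9·-1 + 5·-1 + 3·2.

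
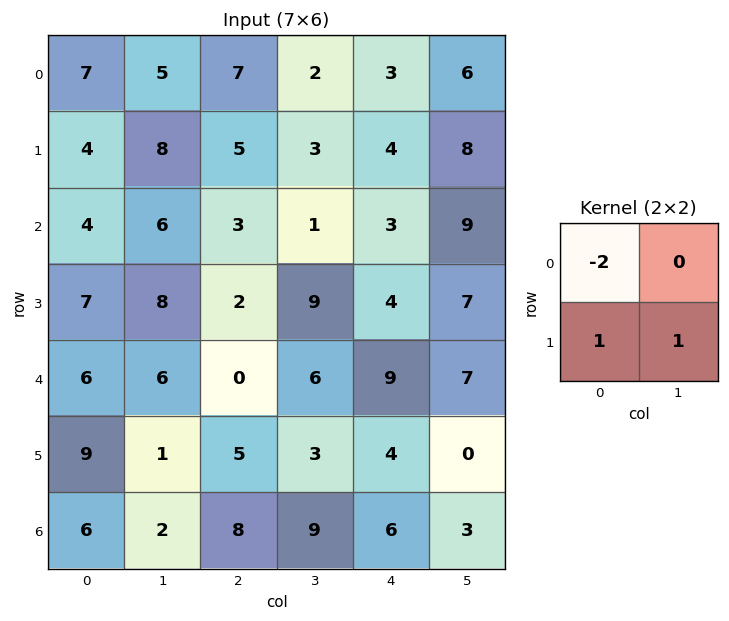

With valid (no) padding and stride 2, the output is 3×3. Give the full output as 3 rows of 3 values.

-2 -6 6
7 5 5
-2 8 -14

Output[0,0]: The receptive field on the input at this output position is [7 5 / 4 8]. Elementwise product with the kernel and sum: 7·-2 + 4·1 + 8·1.
Output[0,1]: The receptive field on the input at this output position is [7 2 / 5 3]. Elementwise product with the kernel and sum: 7·-2 + 5·1 + 3·1.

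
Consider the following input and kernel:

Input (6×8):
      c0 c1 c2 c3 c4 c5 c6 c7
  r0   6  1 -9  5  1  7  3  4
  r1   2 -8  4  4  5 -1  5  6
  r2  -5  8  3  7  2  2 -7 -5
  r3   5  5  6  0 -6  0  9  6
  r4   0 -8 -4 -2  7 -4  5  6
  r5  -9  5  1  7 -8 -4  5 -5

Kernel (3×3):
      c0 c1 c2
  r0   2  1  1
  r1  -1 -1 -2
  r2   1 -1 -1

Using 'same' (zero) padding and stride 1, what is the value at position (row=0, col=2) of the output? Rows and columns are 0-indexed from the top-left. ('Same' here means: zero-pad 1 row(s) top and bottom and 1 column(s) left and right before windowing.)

The receptive field on the zero-padded input at this output position is [0 0 0 / 1 -9 5 / -8 4 4]. Elementwise product with the kernel and sum: 0·2 + 0·1 + 0·1 + 1·-1 + -9·-1 + 5·-2 + -8·1 + 4·-1 + 4·-1.

-18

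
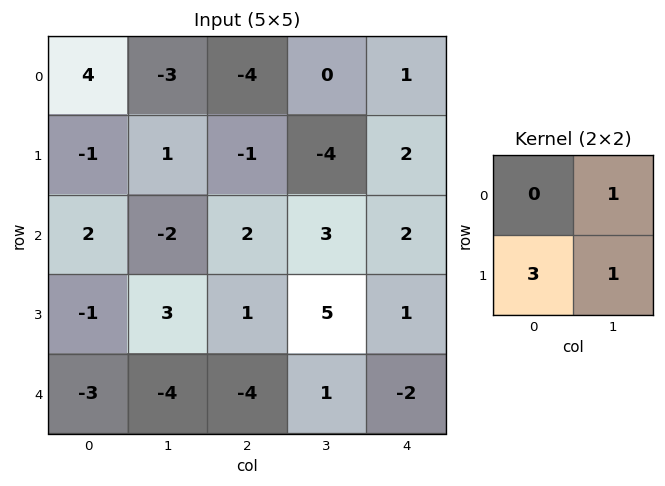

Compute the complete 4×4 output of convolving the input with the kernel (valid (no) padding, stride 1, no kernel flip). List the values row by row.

Output[0,0]: The receptive field on the input at this output position is [4 -3 / -1 1]. Elementwise product with the kernel and sum: -3·1 + -1·3 + 1·1.

-5 -2 -7 -9
5 -5 5 13
-2 12 11 18
-10 -15 -6 2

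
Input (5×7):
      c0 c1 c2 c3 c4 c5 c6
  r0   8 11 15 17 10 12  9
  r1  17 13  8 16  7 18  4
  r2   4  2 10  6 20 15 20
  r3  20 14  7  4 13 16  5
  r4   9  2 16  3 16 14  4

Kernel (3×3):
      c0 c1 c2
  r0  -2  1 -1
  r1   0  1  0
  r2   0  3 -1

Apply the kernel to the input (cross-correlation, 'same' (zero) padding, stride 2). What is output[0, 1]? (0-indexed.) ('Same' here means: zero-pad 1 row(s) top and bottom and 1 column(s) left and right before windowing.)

The receptive field on the zero-padded input at this output position is [0 0 0 / 11 15 17 / 13 8 16]. Elementwise product with the kernel and sum: 0·-2 + 0·1 + 0·-1 + 15·1 + 8·3 + 16·-1.

23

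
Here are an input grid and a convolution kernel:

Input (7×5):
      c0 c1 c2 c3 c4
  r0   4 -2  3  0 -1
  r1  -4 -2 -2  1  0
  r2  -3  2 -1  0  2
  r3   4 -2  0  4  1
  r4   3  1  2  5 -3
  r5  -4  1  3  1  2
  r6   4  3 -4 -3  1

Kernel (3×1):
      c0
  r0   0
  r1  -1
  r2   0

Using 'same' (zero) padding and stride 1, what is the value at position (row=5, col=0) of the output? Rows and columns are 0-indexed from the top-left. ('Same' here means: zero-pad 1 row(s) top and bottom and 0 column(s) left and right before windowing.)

4

The receptive field on the zero-padded input at this output position is [3 / -4 / 4]. Elementwise product with the kernel and sum: -4·-1.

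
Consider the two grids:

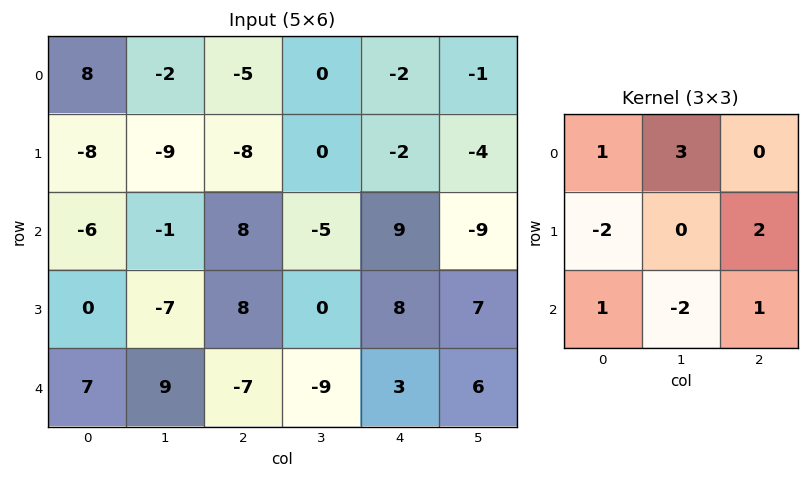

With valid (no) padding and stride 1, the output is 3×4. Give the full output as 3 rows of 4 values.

6 -21 34 -46
15 -64 10 -23
-11 51 7 27

Output[0,0]: The receptive field on the input at this output position is [8 -2 -5 / -8 -9 -8 / -6 -1 8]. Elementwise product with the kernel and sum: 8·1 + -2·3 + -8·-2 + -8·2 + -6·1 + -1·-2 + 8·1.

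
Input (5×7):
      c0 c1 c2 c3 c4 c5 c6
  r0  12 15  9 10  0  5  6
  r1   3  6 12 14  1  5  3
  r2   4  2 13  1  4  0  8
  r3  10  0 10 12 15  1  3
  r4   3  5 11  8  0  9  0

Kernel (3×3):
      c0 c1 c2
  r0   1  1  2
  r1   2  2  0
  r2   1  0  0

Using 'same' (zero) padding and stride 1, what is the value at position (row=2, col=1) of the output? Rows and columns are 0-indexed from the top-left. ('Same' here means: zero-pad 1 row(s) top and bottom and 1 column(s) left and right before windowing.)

55

The receptive field on the zero-padded input at this output position is [3 6 12 / 4 2 13 / 10 0 10]. Elementwise product with the kernel and sum: 3·1 + 6·1 + 12·2 + 4·2 + 2·2 + 10·1.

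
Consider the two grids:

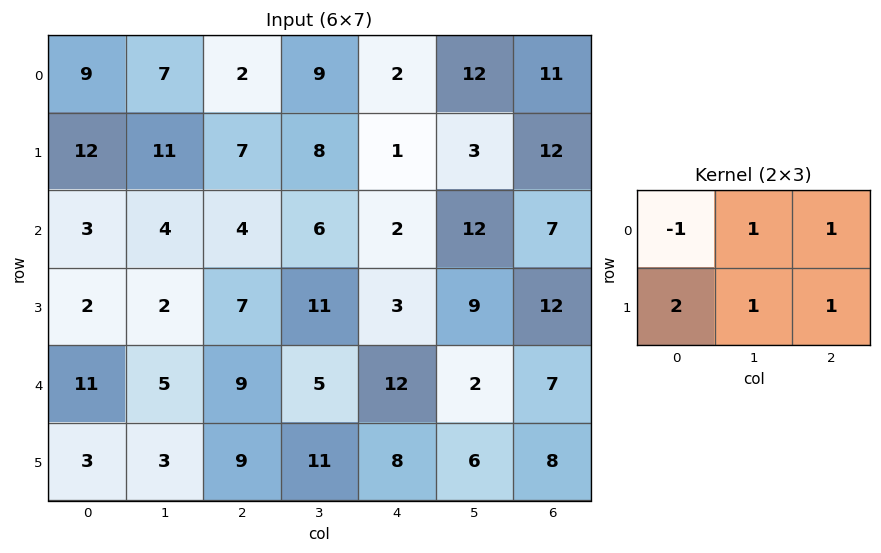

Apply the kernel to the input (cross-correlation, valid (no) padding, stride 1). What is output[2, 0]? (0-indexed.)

The receptive field on the input at this output position is [3 4 4 / 2 2 7]. Elementwise product with the kernel and sum: 3·-1 + 4·1 + 4·1 + 2·2 + 2·1 + 7·1.

18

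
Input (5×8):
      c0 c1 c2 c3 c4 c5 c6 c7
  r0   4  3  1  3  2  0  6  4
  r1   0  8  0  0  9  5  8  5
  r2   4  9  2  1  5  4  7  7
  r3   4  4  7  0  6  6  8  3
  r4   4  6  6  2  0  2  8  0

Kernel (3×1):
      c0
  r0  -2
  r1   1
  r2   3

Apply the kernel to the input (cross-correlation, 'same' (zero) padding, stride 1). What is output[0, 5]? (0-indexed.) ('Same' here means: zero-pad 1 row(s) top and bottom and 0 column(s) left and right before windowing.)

The receptive field on the zero-padded input at this output position is [0 / 0 / 5]. Elementwise product with the kernel and sum: 0·-2 + 0·1 + 5·3.

15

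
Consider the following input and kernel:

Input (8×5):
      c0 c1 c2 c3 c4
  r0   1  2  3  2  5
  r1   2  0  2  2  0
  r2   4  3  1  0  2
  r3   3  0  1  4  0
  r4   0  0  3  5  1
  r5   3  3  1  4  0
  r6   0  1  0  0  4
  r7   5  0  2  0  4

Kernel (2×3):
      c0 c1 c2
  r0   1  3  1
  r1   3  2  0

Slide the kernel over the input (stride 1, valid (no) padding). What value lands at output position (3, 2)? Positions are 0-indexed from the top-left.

32

The receptive field on the input at this output position is [1 4 0 / 3 5 1]. Elementwise product with the kernel and sum: 1·1 + 4·3 + 0·1 + 3·3 + 5·2.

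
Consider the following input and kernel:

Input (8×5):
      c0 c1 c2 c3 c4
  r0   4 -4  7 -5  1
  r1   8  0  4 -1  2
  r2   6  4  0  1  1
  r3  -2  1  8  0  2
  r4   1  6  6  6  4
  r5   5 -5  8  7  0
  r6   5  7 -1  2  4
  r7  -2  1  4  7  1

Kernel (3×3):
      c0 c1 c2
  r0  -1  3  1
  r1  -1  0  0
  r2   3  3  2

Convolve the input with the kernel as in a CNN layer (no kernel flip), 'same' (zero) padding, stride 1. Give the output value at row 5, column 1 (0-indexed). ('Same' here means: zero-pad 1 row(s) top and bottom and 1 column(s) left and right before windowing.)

52

The receptive field on the zero-padded input at this output position is [1 6 6 / 5 -5 8 / 5 7 -1]. Elementwise product with the kernel and sum: 1·-1 + 6·3 + 6·1 + 5·-1 + 5·3 + 7·3 + -1·2.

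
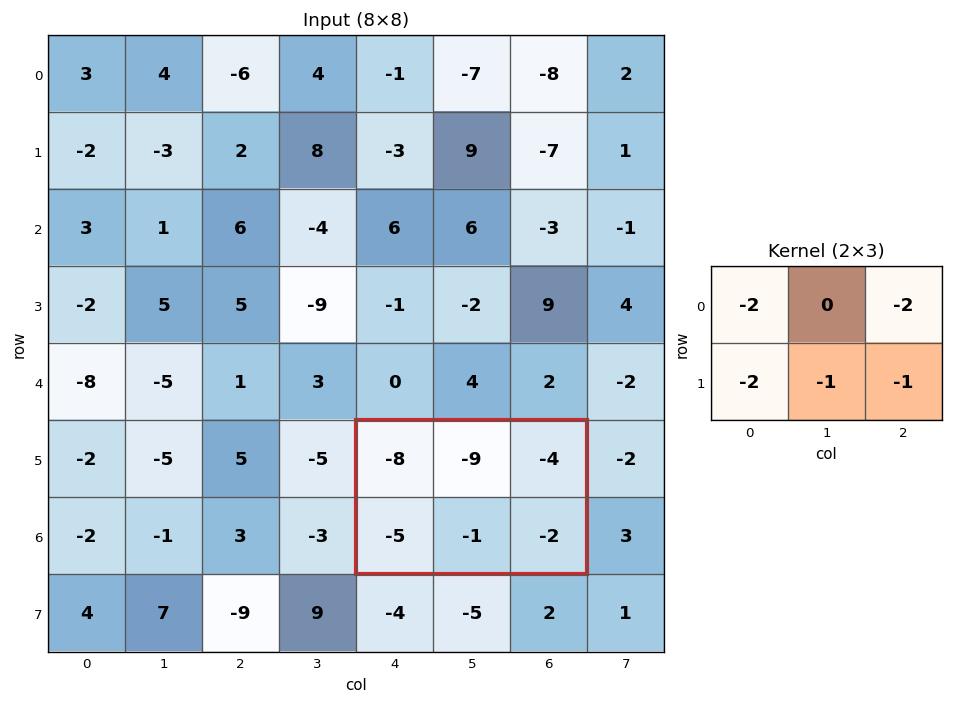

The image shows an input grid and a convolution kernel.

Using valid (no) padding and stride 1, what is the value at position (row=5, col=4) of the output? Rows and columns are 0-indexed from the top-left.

The receptive field on the input at this output position is [-8 -9 -4 / -5 -1 -2]. Elementwise product with the kernel and sum: -8·-2 + -4·-2 + -5·-2 + -1·-1 + -2·-1.

37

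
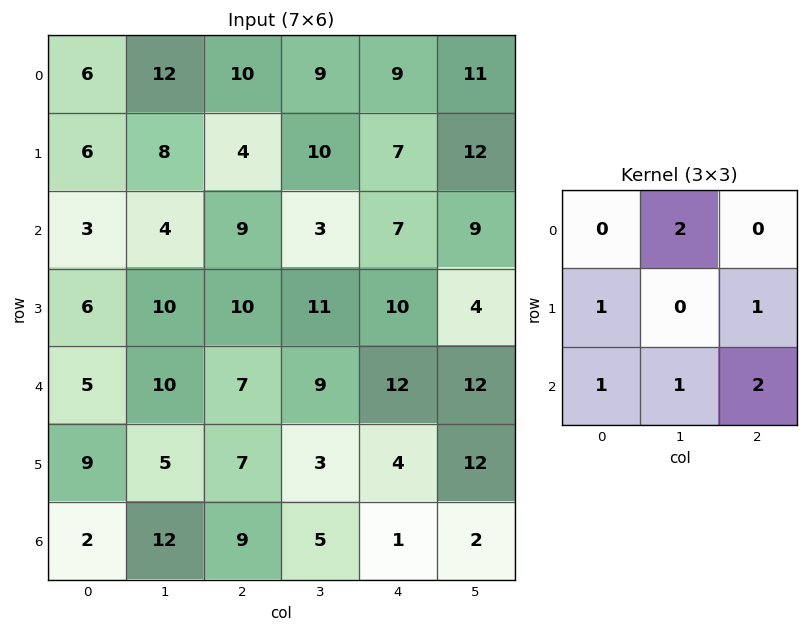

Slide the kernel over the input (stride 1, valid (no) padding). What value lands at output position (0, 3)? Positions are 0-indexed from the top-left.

68

The receptive field on the input at this output position is [9 9 11 / 10 7 12 / 3 7 9]. Elementwise product with the kernel and sum: 9·2 + 10·1 + 12·1 + 3·1 + 7·1 + 9·2.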